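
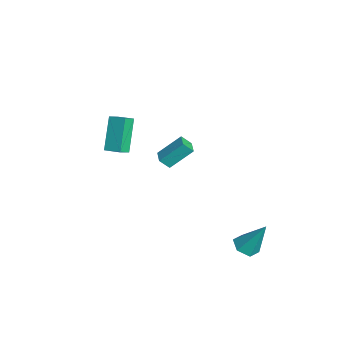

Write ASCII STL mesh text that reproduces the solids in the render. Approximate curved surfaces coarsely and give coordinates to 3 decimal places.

solid 
facet normal -0.215 -0.433 -0.876
outer loop
vertex 4.323 2.511 -3.308
vertex 3.578 2.485 -3.112
vertex 3.857 3.099 -3.484
endloop
endfacet
facet normal 0.796 0.590 -0.135
outer loop
vertex 4.323 2.511 -3.308
vertex 3.857 3.099 -3.484
vertex 4.022 3.375 -1.308
endloop
endfacet
facet normal -0.216 -0.432 -0.875
outer loop
vertex 3.857 3.099 -3.484
vertex 3.578 2.485 -3.112
vertex 3.113 3.073 -3.288
endloop
endfacet
facet normal -0.066 0.990 -0.121
outer loop
vertex 3.857 3.099 -3.484
vertex 3.113 3.073 -3.288
vertex 4.022 3.375 -1.308
endloop
endfacet
facet normal -0.216 -0.432 -0.875
outer loop
vertex 3.113 3.073 -3.288
vertex 3.578 2.485 -3.112
vertex 2.834 2.459 -2.916
endloop
endfacet
facet normal -0.796 0.534 0.284
outer loop
vertex 3.113 3.073 -3.288
vertex 2.834 2.459 -2.916
vertex 4.022 3.375 -1.308
endloop
endfacet
facet normal -0.216 -0.431 -0.876
outer loop
vertex 2.834 2.459 -2.916
vertex 3.578 2.485 -3.112
vertex 3.299 1.871 -2.741
endloop
endfacet
facet normal -0.663 -0.324 0.675
outer loop
vertex 2.834 2.459 -2.916
vertex 3.299 1.871 -2.741
vertex 4.022 3.375 -1.308
endloop
endfacet
facet normal -0.215 -0.432 -0.876
outer loop
vertex 3.299 1.871 -2.741
vertex 3.578 2.485 -3.112
vertex 4.043 1.897 -2.936
endloop
endfacet
facet normal 0.198 -0.724 0.660
outer loop
vertex 3.299 1.871 -2.741
vertex 4.043 1.897 -2.936
vertex 4.022 3.375 -1.308
endloop
endfacet
facet normal -0.215 -0.432 -0.876
outer loop
vertex 4.043 1.897 -2.936
vertex 3.578 2.485 -3.112
vertex 4.323 2.511 -3.308
endloop
endfacet
facet normal 0.929 -0.269 0.256
outer loop
vertex 4.043 1.897 -2.936
vertex 4.323 2.511 -3.308
vertex 4.022 3.375 -1.308
endloop
endfacet
facet normal -0.993 0.092 -0.075
outer loop
vertex -4.2 -0.48 -1.673
vertex -4.17 0.809 -0.49
vertex -4.104 0.07 -2.274
endloop
endfacet
facet normal -0.017 -0.736 -0.677
outer loop
vertex -3.25 -0.009 -2.21
vertex -4.2 -0.48 -1.673
vertex -4.104 0.07 -2.274
endloop
endfacet
facet normal -0.993 0.092 -0.075
outer loop
vertex -4.104 0.07 -2.274
vertex -4.17 0.809 -0.49
vertex -4.074 1.359 -1.091
endloop
endfacet
facet normal 0.117 0.670 -0.733
outer loop
vertex -4.074 1.359 -1.091
vertex -3.25 -0.009 -2.21
vertex -4.104 0.07 -2.274
endloop
endfacet
facet normal -0.117 -0.670 0.733
outer loop
vertex -4.2 -0.48 -1.673
vertex -3.316 0.73 -0.426
vertex -4.17 0.809 -0.49
endloop
endfacet
facet normal -0.017 -0.736 -0.677
outer loop
vertex -3.346 -0.559 -1.609
vertex -4.2 -0.48 -1.673
vertex -3.25 -0.009 -2.21
endloop
endfacet
facet normal -0.117 -0.670 0.733
outer loop
vertex -3.346 -0.559 -1.609
vertex -3.316 0.73 -0.426
vertex -4.2 -0.48 -1.673
endloop
endfacet
facet normal 0.017 0.736 0.677
outer loop
vertex -4.17 0.809 -0.49
vertex -3.316 0.73 -0.426
vertex -4.074 1.359 -1.091
endloop
endfacet
facet normal 0.117 0.670 -0.733
outer loop
vertex -3.22 1.28 -1.027
vertex -3.25 -0.009 -2.21
vertex -4.074 1.359 -1.091
endloop
endfacet
facet normal 0.017 0.736 0.677
outer loop
vertex -4.074 1.359 -1.091
vertex -3.316 0.73 -0.426
vertex -3.22 1.28 -1.027
endloop
endfacet
facet normal 0.993 -0.092 0.075
outer loop
vertex -3.22 1.28 -1.027
vertex -3.346 -0.559 -1.609
vertex -3.25 -0.009 -2.21
endloop
endfacet
facet normal 0.993 -0.092 0.075
outer loop
vertex -3.316 0.73 -0.426
vertex -3.346 -0.559 -1.609
vertex -3.22 1.28 -1.027
endloop
endfacet
facet normal -0.552 0.235 0.800
outer loop
vertex -0.644 -3.631 4.716
vertex -0.02 -2.937 4.943
vertex -1.067 -3.104 4.269
endloop
endfacet
facet normal -0.650 -0.722 -0.237
outer loop
vertex 0.06 -3.583 2.637
vertex -0.644 -3.631 4.716
vertex -1.067 -3.104 4.269
endloop
endfacet
facet normal -0.552 0.235 0.800
outer loop
vertex -1.067 -3.104 4.269
vertex -0.02 -2.937 4.943
vertex -0.443 -2.41 4.496
endloop
endfacet
facet normal -0.522 0.650 -0.552
outer loop
vertex -0.443 -2.41 4.496
vertex 0.06 -3.583 2.637
vertex -1.067 -3.104 4.269
endloop
endfacet
facet normal 0.522 -0.650 0.552
outer loop
vertex -0.644 -3.631 4.716
vertex 1.107 -3.416 3.311
vertex -0.02 -2.937 4.943
endloop
endfacet
facet normal -0.650 -0.722 -0.237
outer loop
vertex 0.483 -4.11 3.084
vertex -0.644 -3.631 4.716
vertex 0.06 -3.583 2.637
endloop
endfacet
facet normal 0.522 -0.650 0.552
outer loop
vertex 0.483 -4.11 3.084
vertex 1.107 -3.416 3.311
vertex -0.644 -3.631 4.716
endloop
endfacet
facet normal 0.650 0.722 0.237
outer loop
vertex -0.02 -2.937 4.943
vertex 1.107 -3.416 3.311
vertex -0.443 -2.41 4.496
endloop
endfacet
facet normal -0.522 0.650 -0.552
outer loop
vertex 0.684 -2.889 2.864
vertex 0.06 -3.583 2.637
vertex -0.443 -2.41 4.496
endloop
endfacet
facet normal 0.650 0.722 0.237
outer loop
vertex -0.443 -2.41 4.496
vertex 1.107 -3.416 3.311
vertex 0.684 -2.889 2.864
endloop
endfacet
facet normal 0.552 -0.235 -0.800
outer loop
vertex 0.684 -2.889 2.864
vertex 0.483 -4.11 3.084
vertex 0.06 -3.583 2.637
endloop
endfacet
facet normal 0.552 -0.235 -0.800
outer loop
vertex 1.107 -3.416 3.311
vertex 0.483 -4.11 3.084
vertex 0.684 -2.889 2.864
endloop
endfacet

endsolid


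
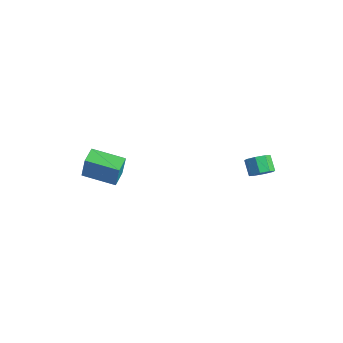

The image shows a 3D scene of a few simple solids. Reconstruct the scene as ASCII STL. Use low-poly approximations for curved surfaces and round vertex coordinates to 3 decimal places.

solid 
facet normal 0.677 -0.200 -0.708
outer loop
vertex 4.528 2.458 -0.331
vertex 4.119 1.871 -0.556
vertex 4.146 2.599 -0.736
endloop
endfacet
facet normal 0.315 0.949 0.033
outer loop
vertex 4.528 2.458 -0.331
vertex 4.146 2.599 -0.736
vertex 3.79 2.676 0.441
endloop
endfacet
facet normal 0.315 0.949 0.033
outer loop
vertex 3.79 2.676 0.441
vertex 4.146 2.599 -0.736
vertex 3.408 2.817 0.036
endloop
endfacet
facet normal -0.677 0.200 0.708
outer loop
vertex 3.79 2.676 0.441
vertex 3.408 2.817 0.036
vertex 3.381 2.089 0.216
endloop
endfacet
facet normal 0.676 -0.200 -0.709
outer loop
vertex 4.146 2.599 -0.736
vertex 4.119 1.871 -0.556
vertex 3.748 2.313 -1.035
endloop
endfacet
facet normal -0.249 0.844 -0.476
outer loop
vertex 4.146 2.599 -0.736
vertex 3.748 2.313 -1.035
vertex 3.408 2.817 0.036
endloop
endfacet
facet normal -0.249 0.844 -0.476
outer loop
vertex 3.408 2.817 0.036
vertex 3.748 2.313 -1.035
vertex 3.01 2.531 -0.263
endloop
endfacet
facet normal -0.676 0.200 0.709
outer loop
vertex 3.408 2.817 0.036
vertex 3.01 2.531 -0.263
vertex 3.381 2.089 0.216
endloop
endfacet
facet normal 0.677 -0.199 -0.708
outer loop
vertex 3.748 2.313 -1.035
vertex 4.119 1.871 -0.556
vertex 3.568 1.769 -1.054
endloop
endfacet
facet normal -0.665 0.245 -0.705
outer loop
vertex 3.748 2.313 -1.035
vertex 3.568 1.769 -1.054
vertex 3.01 2.531 -0.263
endloop
endfacet
facet normal -0.665 0.245 -0.705
outer loop
vertex 3.01 2.531 -0.263
vertex 3.568 1.769 -1.054
vertex 2.83 1.987 -0.282
endloop
endfacet
facet normal -0.677 0.199 0.708
outer loop
vertex 3.01 2.531 -0.263
vertex 2.83 1.987 -0.282
vertex 3.381 2.089 0.216
endloop
endfacet
facet normal 0.677 -0.200 -0.708
outer loop
vertex 3.568 1.769 -1.054
vertex 4.119 1.871 -0.556
vertex 3.71 1.284 -0.781
endloop
endfacet
facet normal -0.693 -0.497 -0.522
outer loop
vertex 3.568 1.769 -1.054
vertex 3.71 1.284 -0.781
vertex 2.83 1.987 -0.282
endloop
endfacet
facet normal -0.693 -0.497 -0.522
outer loop
vertex 2.83 1.987 -0.282
vertex 3.71 1.284 -0.781
vertex 2.972 1.502 -0.009
endloop
endfacet
facet normal -0.677 0.200 0.708
outer loop
vertex 2.83 1.987 -0.282
vertex 2.972 1.502 -0.009
vertex 3.381 2.089 0.216
endloop
endfacet
facet normal 0.677 -0.200 -0.708
outer loop
vertex 3.71 1.284 -0.781
vertex 4.119 1.871 -0.556
vertex 4.092 1.143 -0.376
endloop
endfacet
facet normal -0.315 -0.949 -0.033
outer loop
vertex 3.71 1.284 -0.781
vertex 4.092 1.143 -0.376
vertex 2.972 1.502 -0.009
endloop
endfacet
facet normal -0.315 -0.949 -0.033
outer loop
vertex 2.972 1.502 -0.009
vertex 4.092 1.143 -0.376
vertex 3.354 1.361 0.396
endloop
endfacet
facet normal -0.677 0.200 0.708
outer loop
vertex 2.972 1.502 -0.009
vertex 3.354 1.361 0.396
vertex 3.381 2.089 0.216
endloop
endfacet
facet normal 0.676 -0.200 -0.709
outer loop
vertex 4.092 1.143 -0.376
vertex 4.119 1.871 -0.556
vertex 4.49 1.429 -0.077
endloop
endfacet
facet normal 0.249 -0.844 0.476
outer loop
vertex 4.092 1.143 -0.376
vertex 4.49 1.429 -0.077
vertex 3.354 1.361 0.396
endloop
endfacet
facet normal 0.249 -0.844 0.476
outer loop
vertex 3.354 1.361 0.396
vertex 4.49 1.429 -0.077
vertex 3.752 1.647 0.695
endloop
endfacet
facet normal -0.676 0.200 0.709
outer loop
vertex 3.354 1.361 0.396
vertex 3.752 1.647 0.695
vertex 3.381 2.089 0.216
endloop
endfacet
facet normal 0.677 -0.199 -0.708
outer loop
vertex 4.49 1.429 -0.077
vertex 4.119 1.871 -0.556
vertex 4.67 1.973 -0.058
endloop
endfacet
facet normal 0.665 -0.245 0.705
outer loop
vertex 4.49 1.429 -0.077
vertex 4.67 1.973 -0.058
vertex 3.752 1.647 0.695
endloop
endfacet
facet normal 0.665 -0.245 0.705
outer loop
vertex 3.752 1.647 0.695
vertex 4.67 1.973 -0.058
vertex 3.932 2.191 0.714
endloop
endfacet
facet normal -0.677 0.199 0.708
outer loop
vertex 3.752 1.647 0.695
vertex 3.932 2.191 0.714
vertex 3.381 2.089 0.216
endloop
endfacet
facet normal 0.677 -0.200 -0.708
outer loop
vertex 4.67 1.973 -0.058
vertex 4.119 1.871 -0.556
vertex 4.528 2.458 -0.331
endloop
endfacet
facet normal 0.693 0.497 0.522
outer loop
vertex 4.67 1.973 -0.058
vertex 4.528 2.458 -0.331
vertex 3.932 2.191 0.714
endloop
endfacet
facet normal 0.693 0.497 0.522
outer loop
vertex 3.932 2.191 0.714
vertex 4.528 2.458 -0.331
vertex 3.79 2.676 0.441
endloop
endfacet
facet normal -0.677 0.200 0.708
outer loop
vertex 3.932 2.191 0.714
vertex 3.79 2.676 0.441
vertex 3.381 2.089 0.216
endloop
endfacet
facet normal -0.583 0.783 0.216
outer loop
vertex -4.249 -3.938 -1.12
vertex -2.677 -2.648 -1.555
vertex -4.762 -3.867 -2.76
endloop
endfacet
facet normal -0.756 -0.621 0.209
outer loop
vertex -4.103 -4.752 -3.005
vertex -4.249 -3.938 -1.12
vertex -4.762 -3.867 -2.76
endloop
endfacet
facet normal -0.583 0.783 0.216
outer loop
vertex -4.762 -3.867 -2.76
vertex -2.677 -2.648 -1.555
vertex -3.19 -2.577 -3.196
endloop
endfacet
facet normal -0.299 0.042 -0.953
outer loop
vertex -3.19 -2.577 -3.196
vertex -4.103 -4.752 -3.005
vertex -4.762 -3.867 -2.76
endloop
endfacet
facet normal 0.298 -0.042 0.954
outer loop
vertex -4.249 -3.938 -1.12
vertex -2.018 -3.533 -1.8
vertex -2.677 -2.648 -1.555
endloop
endfacet
facet normal -0.756 -0.620 0.209
outer loop
vertex -3.59 -4.823 -1.364
vertex -4.249 -3.938 -1.12
vertex -4.103 -4.752 -3.005
endloop
endfacet
facet normal 0.298 -0.041 0.954
outer loop
vertex -3.59 -4.823 -1.364
vertex -2.018 -3.533 -1.8
vertex -4.249 -3.938 -1.12
endloop
endfacet
facet normal 0.756 0.621 -0.209
outer loop
vertex -2.677 -2.648 -1.555
vertex -2.018 -3.533 -1.8
vertex -3.19 -2.577 -3.196
endloop
endfacet
facet normal -0.298 0.041 -0.954
outer loop
vertex -2.531 -3.462 -3.44
vertex -4.103 -4.752 -3.005
vertex -3.19 -2.577 -3.196
endloop
endfacet
facet normal 0.756 0.620 -0.210
outer loop
vertex -3.19 -2.577 -3.196
vertex -2.018 -3.533 -1.8
vertex -2.531 -3.462 -3.44
endloop
endfacet
facet normal 0.583 -0.783 -0.216
outer loop
vertex -2.531 -3.462 -3.44
vertex -3.59 -4.823 -1.364
vertex -4.103 -4.752 -3.005
endloop
endfacet
facet normal 0.583 -0.783 -0.216
outer loop
vertex -2.018 -3.533 -1.8
vertex -3.59 -4.823 -1.364
vertex -2.531 -3.462 -3.44
endloop
endfacet

endsolid


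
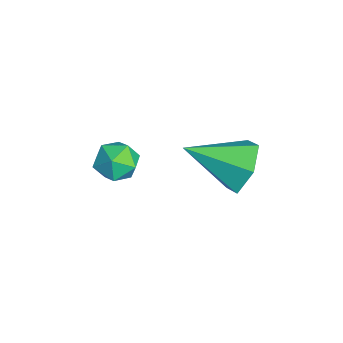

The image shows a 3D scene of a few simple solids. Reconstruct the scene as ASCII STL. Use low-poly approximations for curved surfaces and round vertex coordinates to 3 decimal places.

solid 
facet normal 0.118 0.892 0.437
outer loop
vertex 1.146 -2.736 3.239
vertex 1.289 -3.116 3.976
vertex 1.93 -2.947 3.458
endloop
endfacet
facet normal 0.316 0.916 -0.248
outer loop
vertex 1.146 -2.736 3.239
vertex 1.93 -2.947 3.458
vertex 1.666 -3.07 2.669
endloop
endfacet
facet normal -0.244 0.723 -0.646
outer loop
vertex 1.146 -2.736 3.239
vertex 1.666 -3.07 2.669
vertex 0.862 -3.315 2.699
endloop
endfacet
facet normal -0.788 0.580 -0.207
outer loop
vertex 1.146 -2.736 3.239
vertex 0.862 -3.315 2.699
vertex 0.629 -3.343 3.507
endloop
endfacet
facet normal -0.564 0.684 0.462
outer loop
vertex 1.146 -2.736 3.239
vertex 0.629 -3.343 3.507
vertex 1.289 -3.116 3.976
endloop
endfacet
facet normal 0.832 0.433 -0.346
outer loop
vertex 1.666 -3.07 2.669
vertex 1.93 -2.947 3.458
vertex 2.131 -3.657 3.053
endloop
endfacet
facet normal 0.512 0.394 0.763
outer loop
vertex 1.93 -2.947 3.458
vertex 1.289 -3.116 3.976
vertex 1.898 -3.685 3.861
endloop
endfacet
facet normal -0.591 0.058 0.804
outer loop
vertex 1.289 -3.116 3.976
vertex 0.629 -3.343 3.507
vertex 1.094 -3.93 3.891
endloop
endfacet
facet normal -0.954 -0.111 -0.279
outer loop
vertex 0.629 -3.343 3.507
vertex 0.862 -3.315 2.699
vertex 0.83 -4.053 3.102
endloop
endfacet
facet normal -0.074 0.121 -0.990
outer loop
vertex 0.862 -3.315 2.699
vertex 1.666 -3.07 2.669
vertex 1.471 -3.884 2.584
endloop
endfacet
facet normal 0.788 -0.580 0.207
outer loop
vertex 1.614 -4.264 3.321
vertex 2.131 -3.657 3.053
vertex 1.898 -3.685 3.861
endloop
endfacet
facet normal 0.244 -0.723 0.646
outer loop
vertex 1.614 -4.264 3.321
vertex 1.898 -3.685 3.861
vertex 1.094 -3.93 3.891
endloop
endfacet
facet normal -0.316 -0.916 0.248
outer loop
vertex 1.614 -4.264 3.321
vertex 1.094 -3.93 3.891
vertex 0.83 -4.053 3.102
endloop
endfacet
facet normal -0.118 -0.892 -0.437
outer loop
vertex 1.614 -4.264 3.321
vertex 0.83 -4.053 3.102
vertex 1.471 -3.884 2.584
endloop
endfacet
facet normal 0.564 -0.684 -0.462
outer loop
vertex 1.614 -4.264 3.321
vertex 1.471 -3.884 2.584
vertex 2.131 -3.657 3.053
endloop
endfacet
facet normal 0.954 0.111 0.279
outer loop
vertex 1.898 -3.685 3.861
vertex 2.131 -3.657 3.053
vertex 1.93 -2.947 3.458
endloop
endfacet
facet normal 0.074 -0.121 0.990
outer loop
vertex 1.094 -3.93 3.891
vertex 1.898 -3.685 3.861
vertex 1.289 -3.116 3.976
endloop
endfacet
facet normal -0.832 -0.433 0.346
outer loop
vertex 0.83 -4.053 3.102
vertex 1.094 -3.93 3.891
vertex 0.629 -3.343 3.507
endloop
endfacet
facet normal -0.512 -0.394 -0.763
outer loop
vertex 1.471 -3.884 2.584
vertex 0.83 -4.053 3.102
vertex 0.862 -3.315 2.699
endloop
endfacet
facet normal 0.591 -0.058 -0.804
outer loop
vertex 2.131 -3.657 3.053
vertex 1.471 -3.884 2.584
vertex 1.666 -3.07 2.669
endloop
endfacet
facet normal 0.119 0.879 -0.461
outer loop
vertex 2.283 0.716 3.105
vertex 1.397 0.511 2.486
vertex 1.288 1.031 3.449
endloop
endfacet
facet normal 0.324 -0.010 0.946
outer loop
vertex 2.283 0.716 3.105
vertex 1.288 1.031 3.449
vertex 1.143 -1.371 3.474
endloop
endfacet
facet normal 0.118 0.879 -0.461
outer loop
vertex 1.288 1.031 3.449
vertex 1.397 0.511 2.486
vertex 0.401 0.826 2.831
endloop
endfacet
facet normal -0.578 0.043 0.815
outer loop
vertex 1.288 1.031 3.449
vertex 0.401 0.826 2.831
vertex 1.143 -1.371 3.474
endloop
endfacet
facet normal 0.118 0.879 -0.461
outer loop
vertex 0.401 0.826 2.831
vertex 1.397 0.511 2.486
vertex 0.511 0.306 1.868
endloop
endfacet
facet normal -0.951 -0.305 0.056
outer loop
vertex 0.401 0.826 2.831
vertex 0.511 0.306 1.868
vertex 1.143 -1.371 3.474
endloop
endfacet
facet normal 0.118 0.879 -0.461
outer loop
vertex 0.511 0.306 1.868
vertex 1.397 0.511 2.486
vertex 1.507 -0.009 1.523
endloop
endfacet
facet normal -0.421 -0.705 -0.571
outer loop
vertex 0.511 0.306 1.868
vertex 1.507 -0.009 1.523
vertex 1.143 -1.371 3.474
endloop
endfacet
facet normal 0.120 0.879 -0.461
outer loop
vertex 1.507 -0.009 1.523
vertex 1.397 0.511 2.486
vertex 2.393 0.195 2.142
endloop
endfacet
facet normal 0.482 -0.758 -0.439
outer loop
vertex 1.507 -0.009 1.523
vertex 2.393 0.195 2.142
vertex 1.143 -1.371 3.474
endloop
endfacet
facet normal 0.119 0.879 -0.462
outer loop
vertex 2.393 0.195 2.142
vertex 1.397 0.511 2.486
vertex 2.283 0.716 3.105
endloop
endfacet
facet normal 0.854 -0.410 0.319
outer loop
vertex 2.393 0.195 2.142
vertex 2.283 0.716 3.105
vertex 1.143 -1.371 3.474
endloop
endfacet

endsolid


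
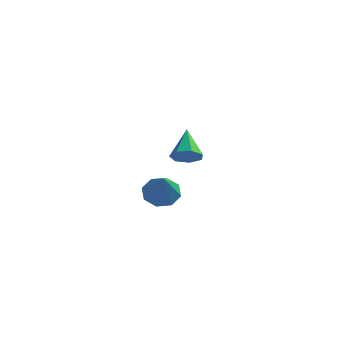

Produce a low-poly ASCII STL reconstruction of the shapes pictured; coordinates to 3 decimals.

solid 
facet normal -0.322 0.588 -0.742
outer loop
vertex 0.348 -2.588 -1.26
vertex -0.092 -3.091 -1.468
vertex -0.132 -2.552 -1.023
endloop
endfacet
facet normal 0.409 0.519 0.750
outer loop
vertex 0.348 -2.588 -1.26
vertex -0.132 -2.552 -1.023
vertex 0.412 -4.009 -0.312
endloop
endfacet
facet normal -0.322 0.588 -0.742
outer loop
vertex -0.132 -2.552 -1.023
vertex -0.092 -3.091 -1.468
vertex -0.588 -2.832 -1.047
endloop
endfacet
facet normal -0.259 0.344 0.903
outer loop
vertex -0.132 -2.552 -1.023
vertex -0.588 -2.832 -1.047
vertex 0.412 -4.009 -0.312
endloop
endfacet
facet normal -0.323 0.587 -0.742
outer loop
vertex -0.588 -2.832 -1.047
vertex -0.092 -3.091 -1.468
vertex -0.753 -3.264 -1.317
endloop
endfacet
facet normal -0.702 -0.164 0.692
outer loop
vertex -0.588 -2.832 -1.047
vertex -0.753 -3.264 -1.317
vertex 0.412 -4.009 -0.312
endloop
endfacet
facet normal -0.323 0.589 -0.741
outer loop
vertex -0.753 -3.264 -1.317
vertex -0.092 -3.091 -1.468
vertex -0.531 -3.594 -1.676
endloop
endfacet
facet normal -0.662 -0.709 0.242
outer loop
vertex -0.753 -3.264 -1.317
vertex -0.531 -3.594 -1.676
vertex 0.412 -4.009 -0.312
endloop
endfacet
facet normal -0.323 0.588 -0.742
outer loop
vertex -0.531 -3.594 -1.676
vertex -0.092 -3.091 -1.468
vertex -0.052 -3.63 -1.913
endloop
endfacet
facet normal -0.163 -0.970 -0.182
outer loop
vertex -0.531 -3.594 -1.676
vertex -0.052 -3.63 -1.913
vertex 0.412 -4.009 -0.312
endloop
endfacet
facet normal -0.322 0.588 -0.742
outer loop
vertex -0.052 -3.63 -1.913
vertex -0.092 -3.091 -1.468
vertex 0.404 -3.35 -1.889
endloop
endfacet
facet normal 0.506 -0.795 -0.335
outer loop
vertex -0.052 -3.63 -1.913
vertex 0.404 -3.35 -1.889
vertex 0.412 -4.009 -0.312
endloop
endfacet
facet normal -0.323 0.587 -0.742
outer loop
vertex 0.404 -3.35 -1.889
vertex -0.092 -3.091 -1.468
vertex 0.569 -2.918 -1.619
endloop
endfacet
facet normal 0.950 -0.285 -0.124
outer loop
vertex 0.404 -3.35 -1.889
vertex 0.569 -2.918 -1.619
vertex 0.412 -4.009 -0.312
endloop
endfacet
facet normal -0.323 0.589 -0.741
outer loop
vertex 0.569 -2.918 -1.619
vertex -0.092 -3.091 -1.468
vertex 0.348 -2.588 -1.26
endloop
endfacet
facet normal 0.910 0.257 0.324
outer loop
vertex 0.569 -2.918 -1.619
vertex 0.348 -2.588 -1.26
vertex 0.412 -4.009 -0.312
endloop
endfacet
facet normal 0.295 -0.722 -0.626
outer loop
vertex -0.519 0.64 -1.16
vertex -0.827 0.93 -1.64
vertex -0.222 1.011 -1.448
endloop
endfacet
facet normal 0.625 0.101 0.774
outer loop
vertex -0.519 0.64 -1.16
vertex -0.222 1.011 -1.448
vertex -1.253 1.97 -0.74
endloop
endfacet
facet normal 0.295 -0.722 -0.625
outer loop
vertex -0.222 1.011 -1.448
vertex -0.827 0.93 -1.64
vertex -0.381 1.321 -1.881
endloop
endfacet
facet normal 0.736 0.648 0.194
outer loop
vertex -0.222 1.011 -1.448
vertex -0.381 1.321 -1.881
vertex -1.253 1.97 -0.74
endloop
endfacet
facet normal 0.295 -0.722 -0.625
outer loop
vertex -0.381 1.321 -1.881
vertex -0.827 0.93 -1.64
vertex -0.876 1.336 -2.132
endloop
endfacet
facet normal 0.209 0.910 -0.358
outer loop
vertex -0.381 1.321 -1.881
vertex -0.876 1.336 -2.132
vertex -1.253 1.97 -0.74
endloop
endfacet
facet normal 0.296 -0.722 -0.625
outer loop
vertex -0.876 1.336 -2.132
vertex -0.827 0.93 -1.64
vertex -1.334 1.045 -2.013
endloop
endfacet
facet normal -0.558 0.688 -0.464
outer loop
vertex -0.876 1.336 -2.132
vertex -1.334 1.045 -2.013
vertex -1.253 1.97 -0.74
endloop
endfacet
facet normal 0.296 -0.723 -0.625
outer loop
vertex -1.334 1.045 -2.013
vertex -0.827 0.93 -1.64
vertex -1.41 0.668 -1.613
endloop
endfacet
facet normal -0.988 0.150 -0.046
outer loop
vertex -1.334 1.045 -2.013
vertex -1.41 0.668 -1.613
vertex -1.253 1.97 -0.74
endloop
endfacet
facet normal 0.296 -0.723 -0.624
outer loop
vertex -1.41 0.668 -1.613
vertex -0.827 0.93 -1.64
vertex -1.048 0.488 -1.233
endloop
endfacet
facet normal -0.758 -0.298 0.581
outer loop
vertex -1.41 0.668 -1.613
vertex -1.048 0.488 -1.233
vertex -1.253 1.97 -0.74
endloop
endfacet
facet normal 0.294 -0.723 -0.625
outer loop
vertex -1.048 0.488 -1.233
vertex -0.827 0.93 -1.64
vertex -0.519 0.64 -1.16
endloop
endfacet
facet normal -0.039 -0.320 0.947
outer loop
vertex -1.048 0.488 -1.233
vertex -0.519 0.64 -1.16
vertex -1.253 1.97 -0.74
endloop
endfacet

endsolid


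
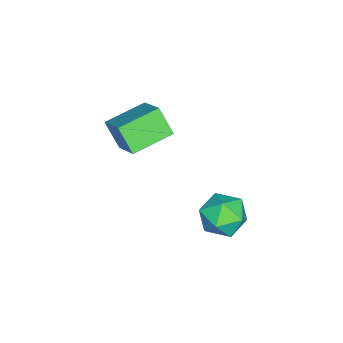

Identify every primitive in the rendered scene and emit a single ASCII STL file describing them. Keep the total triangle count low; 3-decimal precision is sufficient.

solid 
facet normal -0.926 0.011 0.378
outer loop
vertex -1.589 3.584 -1.279
vertex -1.184 2.989 -0.269
vertex -1.182 4.229 -0.3
endloop
endfacet
facet normal -0.815 0.578 -0.042
outer loop
vertex -1.589 3.584 -1.279
vertex -1.182 4.229 -0.3
vertex -0.872 4.583 -1.448
endloop
endfacet
facet normal -0.637 0.341 -0.691
outer loop
vertex -1.589 3.584 -1.279
vertex -0.872 4.583 -1.448
vertex -0.683 3.561 -2.126
endloop
endfacet
facet normal -0.639 -0.373 -0.673
outer loop
vertex -1.589 3.584 -1.279
vertex -0.683 3.561 -2.126
vertex -0.876 2.576 -1.397
endloop
endfacet
facet normal -0.817 -0.576 -0.012
outer loop
vertex -1.589 3.584 -1.279
vertex -0.876 2.576 -1.397
vertex -1.184 2.989 -0.269
endloop
endfacet
facet normal -0.258 0.941 0.220
outer loop
vertex -0.872 4.583 -1.448
vertex -1.182 4.229 -0.3
vertex -0.024 4.604 -0.543
endloop
endfacet
facet normal -0.438 0.023 0.899
outer loop
vertex -1.182 4.229 -0.3
vertex -1.184 2.989 -0.269
vertex -0.217 3.619 0.186
endloop
endfacet
facet normal -0.263 -0.927 0.268
outer loop
vertex -1.184 2.989 -0.269
vertex -0.876 2.576 -1.397
vertex -0.028 2.597 -0.492
endloop
endfacet
facet normal 0.026 -0.598 -0.801
outer loop
vertex -0.876 2.576 -1.397
vertex -0.683 3.561 -2.126
vertex 0.282 2.951 -1.64
endloop
endfacet
facet normal 0.028 0.556 -0.831
outer loop
vertex -0.683 3.561 -2.126
vertex -0.872 4.583 -1.448
vertex 0.284 4.191 -1.671
endloop
endfacet
facet normal 0.639 0.373 0.673
outer loop
vertex 0.689 3.596 -0.661
vertex -0.024 4.604 -0.543
vertex -0.217 3.619 0.186
endloop
endfacet
facet normal 0.637 -0.341 0.691
outer loop
vertex 0.689 3.596 -0.661
vertex -0.217 3.619 0.186
vertex -0.028 2.597 -0.492
endloop
endfacet
facet normal 0.815 -0.578 0.042
outer loop
vertex 0.689 3.596 -0.661
vertex -0.028 2.597 -0.492
vertex 0.282 2.951 -1.64
endloop
endfacet
facet normal 0.926 -0.011 -0.378
outer loop
vertex 0.689 3.596 -0.661
vertex 0.282 2.951 -1.64
vertex 0.284 4.191 -1.671
endloop
endfacet
facet normal 0.817 0.576 0.012
outer loop
vertex 0.689 3.596 -0.661
vertex 0.284 4.191 -1.671
vertex -0.024 4.604 -0.543
endloop
endfacet
facet normal -0.026 0.598 0.801
outer loop
vertex -0.217 3.619 0.186
vertex -0.024 4.604 -0.543
vertex -1.182 4.229 -0.3
endloop
endfacet
facet normal -0.028 -0.556 0.831
outer loop
vertex -0.028 2.597 -0.492
vertex -0.217 3.619 0.186
vertex -1.184 2.989 -0.269
endloop
endfacet
facet normal 0.258 -0.941 -0.220
outer loop
vertex 0.282 2.951 -1.64
vertex -0.028 2.597 -0.492
vertex -0.876 2.576 -1.397
endloop
endfacet
facet normal 0.438 -0.023 -0.899
outer loop
vertex 0.284 4.191 -1.671
vertex 0.282 2.951 -1.64
vertex -0.683 3.561 -2.126
endloop
endfacet
facet normal 0.263 0.927 -0.268
outer loop
vertex -0.024 4.604 -0.543
vertex 0.284 4.191 -1.671
vertex -0.872 4.583 -1.448
endloop
endfacet
facet normal -0.619 -0.553 -0.558
outer loop
vertex -0.803 -2.028 3.829
vertex -2.346 -0.687 4.212
vertex -0.408 -1.22 2.591
endloop
endfacet
facet normal 0.742 -0.645 -0.184
outer loop
vertex 0.786 -0.153 3.668
vertex -0.803 -2.028 3.829
vertex -0.408 -1.22 2.591
endloop
endfacet
facet normal -0.619 -0.553 -0.558
outer loop
vertex -0.408 -1.22 2.591
vertex -2.346 -0.687 4.212
vertex -1.952 0.121 2.974
endloop
endfacet
facet normal 0.258 0.528 -0.809
outer loop
vertex -1.952 0.121 2.974
vertex 0.786 -0.153 3.668
vertex -0.408 -1.22 2.591
endloop
endfacet
facet normal -0.258 -0.528 0.809
outer loop
vertex -0.803 -2.028 3.829
vertex -1.152 0.38 5.289
vertex -2.346 -0.687 4.212
endloop
endfacet
facet normal 0.742 -0.645 -0.185
outer loop
vertex 0.392 -0.961 4.906
vertex -0.803 -2.028 3.829
vertex 0.786 -0.153 3.668
endloop
endfacet
facet normal -0.258 -0.528 0.809
outer loop
vertex 0.392 -0.961 4.906
vertex -1.152 0.38 5.289
vertex -0.803 -2.028 3.829
endloop
endfacet
facet normal -0.742 0.644 0.184
outer loop
vertex -2.346 -0.687 4.212
vertex -1.152 0.38 5.289
vertex -1.952 0.121 2.974
endloop
endfacet
facet normal 0.258 0.528 -0.809
outer loop
vertex -0.757 1.188 4.051
vertex 0.786 -0.153 3.668
vertex -1.952 0.121 2.974
endloop
endfacet
facet normal -0.742 0.645 0.184
outer loop
vertex -1.952 0.121 2.974
vertex -1.152 0.38 5.289
vertex -0.757 1.188 4.051
endloop
endfacet
facet normal 0.619 0.553 0.558
outer loop
vertex -0.757 1.188 4.051
vertex 0.392 -0.961 4.906
vertex 0.786 -0.153 3.668
endloop
endfacet
facet normal 0.619 0.553 0.558
outer loop
vertex -1.152 0.38 5.289
vertex 0.392 -0.961 4.906
vertex -0.757 1.188 4.051
endloop
endfacet

endsolid


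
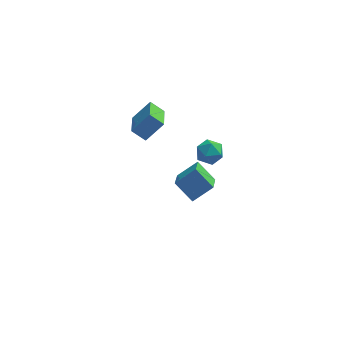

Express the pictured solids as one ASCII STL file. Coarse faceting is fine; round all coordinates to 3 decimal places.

solid 
facet normal -0.753 0.239 0.613
outer loop
vertex -1.318 2.418 3.364
vertex -1.28 4.091 2.758
vertex -2.278 2.063 2.323
endloop
endfacet
facet normal -0.021 -0.940 0.340
outer loop
vertex -1.54 1.829 1.722
vertex -1.318 2.418 3.364
vertex -2.278 2.063 2.323
endloop
endfacet
facet normal -0.753 0.239 0.613
outer loop
vertex -2.278 2.063 2.323
vertex -1.28 4.091 2.758
vertex -2.24 3.736 1.717
endloop
endfacet
facet normal -0.658 -0.243 -0.713
outer loop
vertex -2.24 3.736 1.717
vertex -1.54 1.829 1.722
vertex -2.278 2.063 2.323
endloop
endfacet
facet normal 0.658 0.243 0.713
outer loop
vertex -1.318 2.418 3.364
vertex -0.542 3.857 2.157
vertex -1.28 4.091 2.758
endloop
endfacet
facet normal -0.021 -0.940 0.340
outer loop
vertex -0.58 2.184 2.763
vertex -1.318 2.418 3.364
vertex -1.54 1.829 1.722
endloop
endfacet
facet normal 0.658 0.243 0.713
outer loop
vertex -0.58 2.184 2.763
vertex -0.542 3.857 2.157
vertex -1.318 2.418 3.364
endloop
endfacet
facet normal 0.021 0.940 -0.340
outer loop
vertex -1.28 4.091 2.758
vertex -0.542 3.857 2.157
vertex -2.24 3.736 1.717
endloop
endfacet
facet normal -0.658 -0.243 -0.713
outer loop
vertex -1.502 3.502 1.116
vertex -1.54 1.829 1.722
vertex -2.24 3.736 1.717
endloop
endfacet
facet normal 0.021 0.940 -0.340
outer loop
vertex -2.24 3.736 1.717
vertex -0.542 3.857 2.157
vertex -1.502 3.502 1.116
endloop
endfacet
facet normal 0.753 -0.239 -0.613
outer loop
vertex -1.502 3.502 1.116
vertex -0.58 2.184 2.763
vertex -1.54 1.829 1.722
endloop
endfacet
facet normal 0.753 -0.239 -0.613
outer loop
vertex -0.542 3.857 2.157
vertex -0.58 2.184 2.763
vertex -1.502 3.502 1.116
endloop
endfacet
facet normal -0.627 0.461 0.628
outer loop
vertex 1.107 2.699 -1.931
vertex 1.261 4.126 -2.825
vertex -0.015 2.301 -2.759
endloop
endfacet
facet normal -0.091 -0.844 0.529
outer loop
vertex 0.919 1.614 -3.695
vertex 1.107 2.699 -1.931
vertex -0.015 2.301 -2.759
endloop
endfacet
facet normal -0.627 0.461 0.628
outer loop
vertex -0.015 2.301 -2.759
vertex 1.261 4.126 -2.825
vertex 0.139 3.728 -3.653
endloop
endfacet
facet normal -0.774 -0.274 -0.571
outer loop
vertex 0.139 3.728 -3.653
vertex 0.919 1.614 -3.695
vertex -0.015 2.301 -2.759
endloop
endfacet
facet normal 0.774 0.274 0.571
outer loop
vertex 1.107 2.699 -1.931
vertex 2.195 3.439 -3.761
vertex 1.261 4.126 -2.825
endloop
endfacet
facet normal -0.091 -0.844 0.529
outer loop
vertex 2.041 2.012 -2.867
vertex 1.107 2.699 -1.931
vertex 0.919 1.614 -3.695
endloop
endfacet
facet normal 0.774 0.274 0.571
outer loop
vertex 2.041 2.012 -2.867
vertex 2.195 3.439 -3.761
vertex 1.107 2.699 -1.931
endloop
endfacet
facet normal 0.091 0.844 -0.529
outer loop
vertex 1.261 4.126 -2.825
vertex 2.195 3.439 -3.761
vertex 0.139 3.728 -3.653
endloop
endfacet
facet normal -0.774 -0.274 -0.571
outer loop
vertex 1.073 3.041 -4.589
vertex 0.919 1.614 -3.695
vertex 0.139 3.728 -3.653
endloop
endfacet
facet normal 0.091 0.844 -0.529
outer loop
vertex 0.139 3.728 -3.653
vertex 2.195 3.439 -3.761
vertex 1.073 3.041 -4.589
endloop
endfacet
facet normal 0.627 -0.461 -0.628
outer loop
vertex 1.073 3.041 -4.589
vertex 2.041 2.012 -2.867
vertex 0.919 1.614 -3.695
endloop
endfacet
facet normal 0.627 -0.461 -0.628
outer loop
vertex 2.195 3.439 -3.761
vertex 2.041 2.012 -2.867
vertex 1.073 3.041 -4.589
endloop
endfacet
facet normal 0.408 0.895 0.183
outer loop
vertex 1.938 -0.104 3.105
vertex 1.585 -0.092 3.834
vertex 2.324 -0.411 3.747
endloop
endfacet
facet normal 0.823 0.510 -0.251
outer loop
vertex 1.938 -0.104 3.105
vertex 2.324 -0.411 3.747
vertex 2.348 -0.799 3.036
endloop
endfacet
facet normal 0.440 0.342 -0.830
outer loop
vertex 1.938 -0.104 3.105
vertex 2.348 -0.799 3.036
vertex 1.623 -0.72 2.684
endloop
endfacet
facet normal -0.211 0.623 -0.753
outer loop
vertex 1.938 -0.104 3.105
vertex 1.623 -0.72 2.684
vertex 1.152 -0.283 3.177
endloop
endfacet
facet normal -0.231 0.964 -0.128
outer loop
vertex 1.938 -0.104 3.105
vertex 1.152 -0.283 3.177
vertex 1.585 -0.092 3.834
endloop
endfacet
facet normal 0.992 -0.096 0.086
outer loop
vertex 2.348 -0.799 3.036
vertex 2.324 -0.411 3.747
vertex 2.248 -1.217 3.723
endloop
endfacet
facet normal 0.320 0.527 0.788
outer loop
vertex 2.324 -0.411 3.747
vertex 1.585 -0.092 3.834
vertex 1.777 -0.78 4.216
endloop
endfacet
facet normal -0.714 0.639 0.285
outer loop
vertex 1.585 -0.092 3.834
vertex 1.152 -0.283 3.177
vertex 1.052 -0.701 3.864
endloop
endfacet
facet normal -0.681 0.086 -0.727
outer loop
vertex 1.152 -0.283 3.177
vertex 1.623 -0.72 2.684
vertex 1.076 -1.089 3.153
endloop
endfacet
facet normal 0.373 -0.369 -0.851
outer loop
vertex 1.623 -0.72 2.684
vertex 2.348 -0.799 3.036
vertex 1.815 -1.408 3.066
endloop
endfacet
facet normal 0.211 -0.623 0.753
outer loop
vertex 1.462 -1.396 3.795
vertex 2.248 -1.217 3.723
vertex 1.777 -0.78 4.216
endloop
endfacet
facet normal -0.440 -0.342 0.830
outer loop
vertex 1.462 -1.396 3.795
vertex 1.777 -0.78 4.216
vertex 1.052 -0.701 3.864
endloop
endfacet
facet normal -0.823 -0.510 0.251
outer loop
vertex 1.462 -1.396 3.795
vertex 1.052 -0.701 3.864
vertex 1.076 -1.089 3.153
endloop
endfacet
facet normal -0.408 -0.895 -0.183
outer loop
vertex 1.462 -1.396 3.795
vertex 1.076 -1.089 3.153
vertex 1.815 -1.408 3.066
endloop
endfacet
facet normal 0.231 -0.964 0.128
outer loop
vertex 1.462 -1.396 3.795
vertex 1.815 -1.408 3.066
vertex 2.248 -1.217 3.723
endloop
endfacet
facet normal 0.681 -0.086 0.727
outer loop
vertex 1.777 -0.78 4.216
vertex 2.248 -1.217 3.723
vertex 2.324 -0.411 3.747
endloop
endfacet
facet normal -0.373 0.369 0.851
outer loop
vertex 1.052 -0.701 3.864
vertex 1.777 -0.78 4.216
vertex 1.585 -0.092 3.834
endloop
endfacet
facet normal -0.992 0.096 -0.086
outer loop
vertex 1.076 -1.089 3.153
vertex 1.052 -0.701 3.864
vertex 1.152 -0.283 3.177
endloop
endfacet
facet normal -0.320 -0.527 -0.788
outer loop
vertex 1.815 -1.408 3.066
vertex 1.076 -1.089 3.153
vertex 1.623 -0.72 2.684
endloop
endfacet
facet normal 0.714 -0.639 -0.285
outer loop
vertex 2.248 -1.217 3.723
vertex 1.815 -1.408 3.066
vertex 2.348 -0.799 3.036
endloop
endfacet

endsolid


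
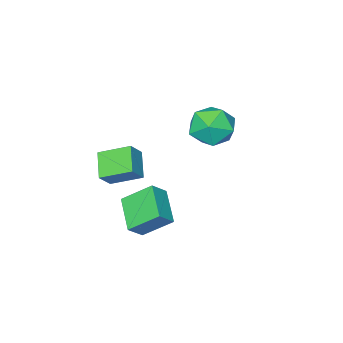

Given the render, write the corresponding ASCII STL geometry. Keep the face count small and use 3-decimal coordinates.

solid 
facet normal -0.523 0.594 0.611
outer loop
vertex 0.9 -1.709 2.317
vertex 1.721 -0.217 1.568
vertex 0.149 -1.648 1.614
endloop
endfacet
facet normal -0.442 -0.802 0.403
outer loop
vertex 1.059 -2.683 0.552
vertex 0.9 -1.709 2.317
vertex 0.149 -1.648 1.614
endloop
endfacet
facet normal -0.523 0.594 0.611
outer loop
vertex 0.149 -1.648 1.614
vertex 1.721 -0.217 1.568
vertex 0.97 -0.157 0.866
endloop
endfacet
facet normal -0.729 0.059 -0.682
outer loop
vertex 0.97 -0.157 0.866
vertex 1.059 -2.683 0.552
vertex 0.149 -1.648 1.614
endloop
endfacet
facet normal 0.729 -0.059 0.682
outer loop
vertex 0.9 -1.709 2.317
vertex 2.631 -1.252 0.506
vertex 1.721 -0.217 1.568
endloop
endfacet
facet normal -0.441 -0.802 0.403
outer loop
vertex 1.81 -2.743 1.254
vertex 0.9 -1.709 2.317
vertex 1.059 -2.683 0.552
endloop
endfacet
facet normal 0.729 -0.059 0.682
outer loop
vertex 1.81 -2.743 1.254
vertex 2.631 -1.252 0.506
vertex 0.9 -1.709 2.317
endloop
endfacet
facet normal 0.441 0.802 -0.403
outer loop
vertex 1.721 -0.217 1.568
vertex 2.631 -1.252 0.506
vertex 0.97 -0.157 0.866
endloop
endfacet
facet normal -0.729 0.059 -0.682
outer loop
vertex 1.88 -1.191 -0.197
vertex 1.059 -2.683 0.552
vertex 0.97 -0.157 0.866
endloop
endfacet
facet normal 0.442 0.802 -0.402
outer loop
vertex 0.97 -0.157 0.866
vertex 2.631 -1.252 0.506
vertex 1.88 -1.191 -0.197
endloop
endfacet
facet normal 0.523 -0.594 -0.611
outer loop
vertex 1.88 -1.191 -0.197
vertex 1.81 -2.743 1.254
vertex 1.059 -2.683 0.552
endloop
endfacet
facet normal 0.523 -0.594 -0.611
outer loop
vertex 2.631 -1.252 0.506
vertex 1.81 -2.743 1.254
vertex 1.88 -1.191 -0.197
endloop
endfacet
facet normal -0.624 0.597 0.504
outer loop
vertex -4.794 -2.733 3.615
vertex -3.977 -2.677 4.56
vertex -3.921 -1.837 3.635
endloop
endfacet
facet normal -0.700 0.686 -0.200
outer loop
vertex -4.794 -2.733 3.615
vertex -3.921 -1.837 3.635
vertex -4.19 -2.424 2.563
endloop
endfacet
facet normal -0.873 0.055 -0.485
outer loop
vertex -4.794 -2.733 3.615
vertex -4.19 -2.424 2.563
vertex -4.412 -3.627 2.827
endloop
endfacet
facet normal -0.904 -0.424 0.043
outer loop
vertex -4.794 -2.733 3.615
vertex -4.412 -3.627 2.827
vertex -4.28 -3.783 4.061
endloop
endfacet
facet normal -0.751 -0.090 0.654
outer loop
vertex -4.794 -2.733 3.615
vertex -4.28 -3.783 4.061
vertex -3.977 -2.677 4.56
endloop
endfacet
facet normal -0.067 0.882 -0.466
outer loop
vertex -4.19 -2.424 2.563
vertex -3.921 -1.837 3.635
vertex -3.0 -2.177 2.859
endloop
endfacet
facet normal 0.055 0.738 0.673
outer loop
vertex -3.921 -1.837 3.635
vertex -3.977 -2.677 4.56
vertex -2.868 -2.333 4.093
endloop
endfacet
facet normal -0.151 -0.372 0.916
outer loop
vertex -3.977 -2.677 4.56
vertex -4.28 -3.783 4.061
vertex -3.09 -3.536 4.357
endloop
endfacet
facet normal -0.399 -0.914 -0.073
outer loop
vertex -4.28 -3.783 4.061
vertex -4.412 -3.627 2.827
vertex -3.359 -4.123 3.285
endloop
endfacet
facet normal -0.347 -0.139 -0.927
outer loop
vertex -4.412 -3.627 2.827
vertex -4.19 -2.424 2.563
vertex -3.303 -3.283 2.36
endloop
endfacet
facet normal 0.904 0.424 -0.043
outer loop
vertex -2.486 -3.227 3.305
vertex -3.0 -2.177 2.859
vertex -2.868 -2.333 4.093
endloop
endfacet
facet normal 0.873 -0.055 0.485
outer loop
vertex -2.486 -3.227 3.305
vertex -2.868 -2.333 4.093
vertex -3.09 -3.536 4.357
endloop
endfacet
facet normal 0.700 -0.686 0.200
outer loop
vertex -2.486 -3.227 3.305
vertex -3.09 -3.536 4.357
vertex -3.359 -4.123 3.285
endloop
endfacet
facet normal 0.624 -0.597 -0.504
outer loop
vertex -2.486 -3.227 3.305
vertex -3.359 -4.123 3.285
vertex -3.303 -3.283 2.36
endloop
endfacet
facet normal 0.751 0.090 -0.654
outer loop
vertex -2.486 -3.227 3.305
vertex -3.303 -3.283 2.36
vertex -3.0 -2.177 2.859
endloop
endfacet
facet normal 0.399 0.914 0.073
outer loop
vertex -2.868 -2.333 4.093
vertex -3.0 -2.177 2.859
vertex -3.921 -1.837 3.635
endloop
endfacet
facet normal 0.347 0.139 0.927
outer loop
vertex -3.09 -3.536 4.357
vertex -2.868 -2.333 4.093
vertex -3.977 -2.677 4.56
endloop
endfacet
facet normal 0.067 -0.882 0.466
outer loop
vertex -3.359 -4.123 3.285
vertex -3.09 -3.536 4.357
vertex -4.28 -3.783 4.061
endloop
endfacet
facet normal -0.055 -0.738 -0.673
outer loop
vertex -3.303 -3.283 2.36
vertex -3.359 -4.123 3.285
vertex -4.412 -3.627 2.827
endloop
endfacet
facet normal 0.151 0.372 -0.916
outer loop
vertex -3.0 -2.177 2.859
vertex -3.303 -3.283 2.36
vertex -4.19 -2.424 2.563
endloop
endfacet
facet normal -0.574 0.717 0.395
outer loop
vertex -0.045 -3.578 3.034
vertex 0.662 -3.456 3.84
vertex 0.676 -2.568 2.247
endloop
endfacet
facet normal -0.655 -0.114 -0.747
outer loop
vertex 1.618 -3.744 1.6
vertex -0.045 -3.578 3.034
vertex 0.676 -2.568 2.247
endloop
endfacet
facet normal -0.574 0.717 0.395
outer loop
vertex 0.676 -2.568 2.247
vertex 0.662 -3.456 3.84
vertex 1.384 -2.445 3.054
endloop
endfacet
facet normal 0.491 0.688 -0.535
outer loop
vertex 1.384 -2.445 3.054
vertex 1.618 -3.744 1.6
vertex 0.676 -2.568 2.247
endloop
endfacet
facet normal -0.491 -0.688 0.535
outer loop
vertex -0.045 -3.578 3.034
vertex 1.604 -4.632 3.193
vertex 0.662 -3.456 3.84
endloop
endfacet
facet normal -0.655 -0.113 -0.747
outer loop
vertex 0.896 -4.755 2.386
vertex -0.045 -3.578 3.034
vertex 1.618 -3.744 1.6
endloop
endfacet
facet normal -0.491 -0.687 0.535
outer loop
vertex 0.896 -4.755 2.386
vertex 1.604 -4.632 3.193
vertex -0.045 -3.578 3.034
endloop
endfacet
facet normal 0.655 0.113 0.747
outer loop
vertex 0.662 -3.456 3.84
vertex 1.604 -4.632 3.193
vertex 1.384 -2.445 3.054
endloop
endfacet
facet normal 0.491 0.687 -0.535
outer loop
vertex 2.325 -3.622 2.406
vertex 1.618 -3.744 1.6
vertex 1.384 -2.445 3.054
endloop
endfacet
facet normal 0.656 0.113 0.746
outer loop
vertex 1.384 -2.445 3.054
vertex 1.604 -4.632 3.193
vertex 2.325 -3.622 2.406
endloop
endfacet
facet normal 0.574 -0.717 -0.395
outer loop
vertex 2.325 -3.622 2.406
vertex 0.896 -4.755 2.386
vertex 1.618 -3.744 1.6
endloop
endfacet
facet normal 0.574 -0.717 -0.394
outer loop
vertex 1.604 -4.632 3.193
vertex 0.896 -4.755 2.386
vertex 2.325 -3.622 2.406
endloop
endfacet

endsolid


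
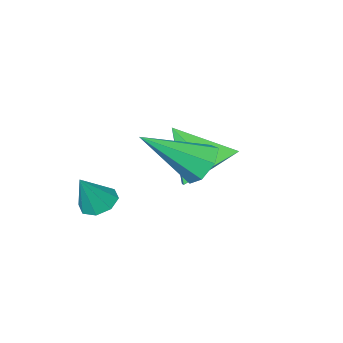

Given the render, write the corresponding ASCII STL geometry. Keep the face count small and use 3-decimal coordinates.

solid 
facet normal -0.486 -0.061 -0.872
outer loop
vertex 1.0 -2.378 -0.568
vertex 0.578 -1.988 -0.36
vertex 1.107 -1.933 -0.659
endloop
endfacet
facet normal 0.969 -0.243 -0.049
outer loop
vertex 1.0 -2.378 -0.568
vertex 1.107 -1.933 -0.659
vertex 1.182 -1.912 0.72
endloop
endfacet
facet normal -0.486 -0.063 -0.872
outer loop
vertex 1.107 -1.933 -0.659
vertex 0.578 -1.988 -0.36
vertex 0.905 -1.52 -0.576
endloop
endfacet
facet normal 0.892 0.448 -0.055
outer loop
vertex 1.107 -1.933 -0.659
vertex 0.905 -1.52 -0.576
vertex 1.182 -1.912 0.72
endloop
endfacet
facet normal -0.486 -0.062 -0.872
outer loop
vertex 0.905 -1.52 -0.576
vertex 0.578 -1.988 -0.36
vertex 0.511 -1.382 -0.366
endloop
endfacet
facet normal 0.410 0.894 0.183
outer loop
vertex 0.905 -1.52 -0.576
vertex 0.511 -1.382 -0.366
vertex 1.182 -1.912 0.72
endloop
endfacet
facet normal -0.486 -0.062 -0.872
outer loop
vertex 0.511 -1.382 -0.366
vertex 0.578 -1.988 -0.36
vertex 0.157 -1.599 -0.153
endloop
endfacet
facet normal -0.193 0.829 0.524
outer loop
vertex 0.511 -1.382 -0.366
vertex 0.157 -1.599 -0.153
vertex 1.182 -1.912 0.72
endloop
endfacet
facet normal -0.487 -0.063 -0.871
outer loop
vertex 0.157 -1.599 -0.153
vertex 0.578 -1.988 -0.36
vertex 0.05 -2.044 -0.061
endloop
endfacet
facet normal -0.566 0.295 0.770
outer loop
vertex 0.157 -1.599 -0.153
vertex 0.05 -2.044 -0.061
vertex 1.182 -1.912 0.72
endloop
endfacet
facet normal -0.487 -0.061 -0.871
outer loop
vertex 0.05 -2.044 -0.061
vertex 0.578 -1.988 -0.36
vertex 0.252 -2.456 -0.145
endloop
endfacet
facet normal -0.489 -0.398 0.776
outer loop
vertex 0.05 -2.044 -0.061
vertex 0.252 -2.456 -0.145
vertex 1.182 -1.912 0.72
endloop
endfacet
facet normal -0.487 -0.061 -0.871
outer loop
vertex 0.252 -2.456 -0.145
vertex 0.578 -1.988 -0.36
vertex 0.645 -2.595 -0.355
endloop
endfacet
facet normal -0.009 -0.842 0.540
outer loop
vertex 0.252 -2.456 -0.145
vertex 0.645 -2.595 -0.355
vertex 1.182 -1.912 0.72
endloop
endfacet
facet normal -0.486 -0.061 -0.872
outer loop
vertex 0.645 -2.595 -0.355
vertex 0.578 -1.988 -0.36
vertex 1.0 -2.378 -0.568
endloop
endfacet
facet normal 0.595 -0.779 0.198
outer loop
vertex 0.645 -2.595 -0.355
vertex 1.0 -2.378 -0.568
vertex 1.182 -1.912 0.72
endloop
endfacet
facet normal -0.342 0.615 -0.711
outer loop
vertex -1.014 -0.081 0.804
vertex -2.026 -0.388 1.025
vertex -1.592 0.453 1.544
endloop
endfacet
facet normal 0.842 0.248 0.479
outer loop
vertex -1.014 -0.081 0.804
vertex -1.592 0.453 1.544
vertex -1.434 -1.452 2.255
endloop
endfacet
facet normal -0.342 0.615 -0.710
outer loop
vertex -1.592 0.453 1.544
vertex -2.026 -0.388 1.025
vertex -2.603 0.146 1.765
endloop
endfacet
facet normal 0.095 0.355 0.930
outer loop
vertex -1.592 0.453 1.544
vertex -2.603 0.146 1.765
vertex -1.434 -1.452 2.255
endloop
endfacet
facet normal -0.343 0.615 -0.711
outer loop
vertex -2.603 0.146 1.765
vertex -2.026 -0.388 1.025
vertex -3.037 -0.696 1.246
endloop
endfacet
facet normal -0.585 -0.185 0.790
outer loop
vertex -2.603 0.146 1.765
vertex -3.037 -0.696 1.246
vertex -1.434 -1.452 2.255
endloop
endfacet
facet normal -0.343 0.615 -0.711
outer loop
vertex -3.037 -0.696 1.246
vertex -2.026 -0.388 1.025
vertex -2.46 -1.23 0.506
endloop
endfacet
facet normal -0.517 -0.833 0.198
outer loop
vertex -3.037 -0.696 1.246
vertex -2.46 -1.23 0.506
vertex -1.434 -1.452 2.255
endloop
endfacet
facet normal -0.342 0.614 -0.711
outer loop
vertex -2.46 -1.23 0.506
vertex -2.026 -0.388 1.025
vertex -1.448 -0.923 0.285
endloop
endfacet
facet normal 0.230 -0.940 -0.254
outer loop
vertex -2.46 -1.23 0.506
vertex -1.448 -0.923 0.285
vertex -1.434 -1.452 2.255
endloop
endfacet
facet normal -0.342 0.614 -0.711
outer loop
vertex -1.448 -0.923 0.285
vertex -2.026 -0.388 1.025
vertex -1.014 -0.081 0.804
endloop
endfacet
facet normal 0.910 -0.399 -0.114
outer loop
vertex -1.448 -0.923 0.285
vertex -1.014 -0.081 0.804
vertex -1.434 -1.452 2.255
endloop
endfacet
facet normal -0.762 0.327 -0.560
outer loop
vertex -0.348 1.362 1.768
vertex -0.797 1.266 2.323
vertex -0.417 1.853 2.149
endloop
endfacet
facet normal 0.844 0.398 -0.360
outer loop
vertex -0.348 1.362 1.768
vertex -0.417 1.853 2.149
vertex 0.717 0.614 3.437
endloop
endfacet
facet normal -0.762 0.327 -0.559
outer loop
vertex -0.417 1.853 2.149
vertex -0.797 1.266 2.323
vertex -0.772 1.902 2.661
endloop
endfacet
facet normal 0.533 0.793 0.294
outer loop
vertex -0.417 1.853 2.149
vertex -0.772 1.902 2.661
vertex 0.717 0.614 3.437
endloop
endfacet
facet normal -0.761 0.327 -0.560
outer loop
vertex -0.772 1.902 2.661
vertex -0.797 1.266 2.323
vertex -1.146 1.472 2.918
endloop
endfacet
facet normal -0.002 0.514 0.858
outer loop
vertex -0.772 1.902 2.661
vertex -1.146 1.472 2.918
vertex 0.717 0.614 3.437
endloop
endfacet
facet normal -0.761 0.328 -0.560
outer loop
vertex -1.146 1.472 2.918
vertex -0.797 1.266 2.323
vertex -1.257 0.888 2.727
endloop
endfacet
facet normal -0.357 -0.228 0.906
outer loop
vertex -1.146 1.472 2.918
vertex -1.257 0.888 2.727
vertex 0.717 0.614 3.437
endloop
endfacet
facet normal -0.761 0.328 -0.560
outer loop
vertex -1.257 0.888 2.727
vertex -0.797 1.266 2.323
vertex -1.022 0.589 2.232
endloop
endfacet
facet normal -0.266 -0.876 0.403
outer loop
vertex -1.257 0.888 2.727
vertex -1.022 0.589 2.232
vertex 0.717 0.614 3.437
endloop
endfacet
facet normal -0.761 0.328 -0.560
outer loop
vertex -1.022 0.589 2.232
vertex -0.797 1.266 2.323
vertex -0.617 0.8 1.805
endloop
endfacet
facet normal 0.202 -0.941 -0.273
outer loop
vertex -1.022 0.589 2.232
vertex -0.617 0.8 1.805
vertex 0.717 0.614 3.437
endloop
endfacet
facet normal -0.761 0.328 -0.559
outer loop
vertex -0.617 0.8 1.805
vertex -0.797 1.266 2.323
vertex -0.348 1.362 1.768
endloop
endfacet
facet normal 0.697 -0.374 -0.612
outer loop
vertex -0.617 0.8 1.805
vertex -0.348 1.362 1.768
vertex 0.717 0.614 3.437
endloop
endfacet

endsolid


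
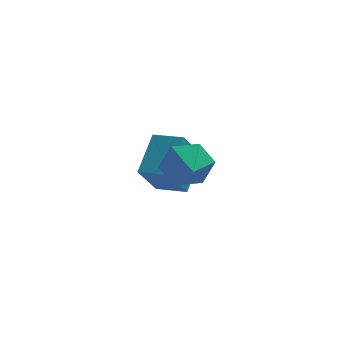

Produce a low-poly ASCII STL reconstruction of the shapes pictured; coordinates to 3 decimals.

solid 
facet normal -0.348 -0.471 0.810
outer loop
vertex -0.804 0.659 -0.086
vertex -2.022 1.202 -0.294
vertex -1.309 -0.903 -1.211
endloop
endfacet
facet normal 0.902 -0.402 0.154
outer loop
vertex -0.658 -0.022 -2.726
vertex -0.804 0.659 -0.086
vertex -1.309 -0.903 -1.211
endloop
endfacet
facet normal -0.348 -0.471 0.811
outer loop
vertex -1.309 -0.903 -1.211
vertex -2.022 1.202 -0.294
vertex -2.527 -0.36 -1.418
endloop
endfacet
facet normal -0.254 -0.785 -0.565
outer loop
vertex -2.527 -0.36 -1.418
vertex -0.658 -0.022 -2.726
vertex -1.309 -0.903 -1.211
endloop
endfacet
facet normal 0.253 0.785 0.565
outer loop
vertex -0.804 0.659 -0.086
vertex -1.371 2.083 -1.809
vertex -2.022 1.202 -0.294
endloop
endfacet
facet normal 0.902 -0.402 0.154
outer loop
vertex -0.153 1.54 -1.602
vertex -0.804 0.659 -0.086
vertex -0.658 -0.022 -2.726
endloop
endfacet
facet normal 0.254 0.785 0.565
outer loop
vertex -0.153 1.54 -1.602
vertex -1.371 2.083 -1.809
vertex -0.804 0.659 -0.086
endloop
endfacet
facet normal -0.902 0.402 -0.154
outer loop
vertex -2.022 1.202 -0.294
vertex -1.371 2.083 -1.809
vertex -2.527 -0.36 -1.418
endloop
endfacet
facet normal -0.254 -0.785 -0.565
outer loop
vertex -1.876 0.521 -2.934
vertex -0.658 -0.022 -2.726
vertex -2.527 -0.36 -1.418
endloop
endfacet
facet normal -0.902 0.402 -0.154
outer loop
vertex -2.527 -0.36 -1.418
vertex -1.371 2.083 -1.809
vertex -1.876 0.521 -2.934
endloop
endfacet
facet normal 0.348 0.471 -0.811
outer loop
vertex -1.876 0.521 -2.934
vertex -0.153 1.54 -1.602
vertex -0.658 -0.022 -2.726
endloop
endfacet
facet normal 0.348 0.471 -0.810
outer loop
vertex -1.371 2.083 -1.809
vertex -0.153 1.54 -1.602
vertex -1.876 0.521 -2.934
endloop
endfacet
facet normal -0.206 0.932 -0.298
outer loop
vertex -0.008 -3.164 -0.098
vertex -0.589 -3.017 0.764
vertex 0.436 -2.787 0.775
endloop
endfacet
facet normal 0.835 -0.511 -0.204
outer loop
vertex -0.008 -3.164 -0.098
vertex 0.436 -2.787 0.775
vertex -0.331 -4.183 1.136
endloop
endfacet
facet normal -0.206 0.932 -0.297
outer loop
vertex 0.436 -2.787 0.775
vertex -0.589 -3.017 0.764
vertex -0.145 -2.64 1.638
endloop
endfacet
facet normal 0.774 -0.278 0.569
outer loop
vertex 0.436 -2.787 0.775
vertex -0.145 -2.64 1.638
vertex -0.331 -4.183 1.136
endloop
endfacet
facet normal -0.206 0.932 -0.297
outer loop
vertex -0.145 -2.64 1.638
vertex -0.589 -3.017 0.764
vertex -1.169 -2.87 1.627
endloop
endfacet
facet normal 0.061 -0.315 0.947
outer loop
vertex -0.145 -2.64 1.638
vertex -1.169 -2.87 1.627
vertex -0.331 -4.183 1.136
endloop
endfacet
facet normal -0.206 0.932 -0.297
outer loop
vertex -1.169 -2.87 1.627
vertex -0.589 -3.017 0.764
vertex -1.613 -3.247 0.753
endloop
endfacet
facet normal -0.593 -0.585 0.553
outer loop
vertex -1.169 -2.87 1.627
vertex -1.613 -3.247 0.753
vertex -0.331 -4.183 1.136
endloop
endfacet
facet normal -0.206 0.932 -0.297
outer loop
vertex -1.613 -3.247 0.753
vertex -0.589 -3.017 0.764
vertex -1.033 -3.394 -0.11
endloop
endfacet
facet normal -0.532 -0.818 -0.218
outer loop
vertex -1.613 -3.247 0.753
vertex -1.033 -3.394 -0.11
vertex -0.331 -4.183 1.136
endloop
endfacet
facet normal -0.206 0.932 -0.298
outer loop
vertex -1.033 -3.394 -0.11
vertex -0.589 -3.017 0.764
vertex -0.008 -3.164 -0.098
endloop
endfacet
facet normal 0.182 -0.781 -0.597
outer loop
vertex -1.033 -3.394 -0.11
vertex -0.008 -3.164 -0.098
vertex -0.331 -4.183 1.136
endloop
endfacet

endsolid


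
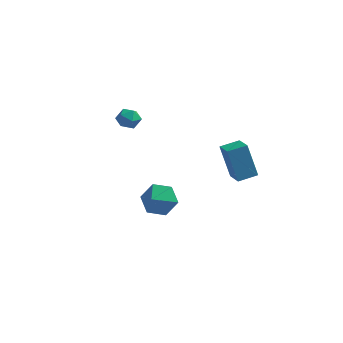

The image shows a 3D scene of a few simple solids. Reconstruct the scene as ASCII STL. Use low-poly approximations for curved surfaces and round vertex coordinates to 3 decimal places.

solid 
facet normal -0.068 0.973 -0.220
outer loop
vertex -3.225 2.808 0.211
vertex -3.876 2.829 0.506
vertex -3.299 2.96 0.906
endloop
endfacet
facet normal 0.611 0.784 -0.106
outer loop
vertex -3.225 2.808 0.211
vertex -3.299 2.96 0.906
vertex -2.776 2.523 0.689
endloop
endfacet
facet normal 0.777 0.267 -0.570
outer loop
vertex -3.225 2.808 0.211
vertex -2.776 2.523 0.689
vertex -3.03 2.122 0.155
endloop
endfacet
facet normal 0.201 0.136 -0.970
outer loop
vertex -3.225 2.808 0.211
vertex -3.03 2.122 0.155
vertex -3.71 2.312 0.041
endloop
endfacet
facet normal -0.323 0.574 -0.753
outer loop
vertex -3.225 2.808 0.211
vertex -3.71 2.312 0.041
vertex -3.876 2.829 0.506
endloop
endfacet
facet normal 0.658 0.513 0.552
outer loop
vertex -2.776 2.523 0.689
vertex -3.299 2.96 0.906
vertex -3.15 2.368 1.279
endloop
endfacet
facet normal -0.441 0.819 0.368
outer loop
vertex -3.299 2.96 0.906
vertex -3.876 2.829 0.506
vertex -3.83 2.558 1.165
endloop
endfacet
facet normal -0.852 0.172 -0.495
outer loop
vertex -3.876 2.829 0.506
vertex -3.71 2.312 0.041
vertex -4.084 2.157 0.631
endloop
endfacet
facet normal -0.008 -0.534 -0.845
outer loop
vertex -3.71 2.312 0.041
vertex -3.03 2.122 0.155
vertex -3.561 1.72 0.414
endloop
endfacet
facet normal 0.925 -0.323 -0.198
outer loop
vertex -3.03 2.122 0.155
vertex -2.776 2.523 0.689
vertex -2.984 1.851 0.814
endloop
endfacet
facet normal -0.201 -0.136 0.970
outer loop
vertex -3.635 1.872 1.109
vertex -3.15 2.368 1.279
vertex -3.83 2.558 1.165
endloop
endfacet
facet normal -0.777 -0.267 0.570
outer loop
vertex -3.635 1.872 1.109
vertex -3.83 2.558 1.165
vertex -4.084 2.157 0.631
endloop
endfacet
facet normal -0.611 -0.784 0.106
outer loop
vertex -3.635 1.872 1.109
vertex -4.084 2.157 0.631
vertex -3.561 1.72 0.414
endloop
endfacet
facet normal 0.068 -0.973 0.220
outer loop
vertex -3.635 1.872 1.109
vertex -3.561 1.72 0.414
vertex -2.984 1.851 0.814
endloop
endfacet
facet normal 0.323 -0.574 0.753
outer loop
vertex -3.635 1.872 1.109
vertex -2.984 1.851 0.814
vertex -3.15 2.368 1.279
endloop
endfacet
facet normal 0.008 0.534 0.845
outer loop
vertex -3.83 2.558 1.165
vertex -3.15 2.368 1.279
vertex -3.299 2.96 0.906
endloop
endfacet
facet normal -0.925 0.323 0.198
outer loop
vertex -4.084 2.157 0.631
vertex -3.83 2.558 1.165
vertex -3.876 2.829 0.506
endloop
endfacet
facet normal -0.658 -0.513 -0.552
outer loop
vertex -3.561 1.72 0.414
vertex -4.084 2.157 0.631
vertex -3.71 2.312 0.041
endloop
endfacet
facet normal 0.441 -0.819 -0.368
outer loop
vertex -2.984 1.851 0.814
vertex -3.561 1.72 0.414
vertex -3.03 2.122 0.155
endloop
endfacet
facet normal 0.852 -0.172 0.495
outer loop
vertex -3.15 2.368 1.279
vertex -2.984 1.851 0.814
vertex -2.776 2.523 0.689
endloop
endfacet
facet normal -0.676 -0.708 -0.205
outer loop
vertex 2.823 0.388 0.8
vertex 2.085 1.158 0.573
vertex 3.412 0.384 -1.132
endloop
endfacet
facet normal 0.677 -0.706 0.208
outer loop
vertex 4.135 1.142 -0.913
vertex 2.823 0.388 0.8
vertex 3.412 0.384 -1.132
endloop
endfacet
facet normal -0.676 -0.708 -0.205
outer loop
vertex 3.412 0.384 -1.132
vertex 2.085 1.158 0.573
vertex 2.674 1.154 -1.359
endloop
endfacet
facet normal 0.292 -0.002 -0.956
outer loop
vertex 2.674 1.154 -1.359
vertex 4.135 1.142 -0.913
vertex 3.412 0.384 -1.132
endloop
endfacet
facet normal -0.292 0.002 0.956
outer loop
vertex 2.823 0.388 0.8
vertex 2.808 1.916 0.792
vertex 2.085 1.158 0.573
endloop
endfacet
facet normal 0.677 -0.706 0.208
outer loop
vertex 3.546 1.146 1.019
vertex 2.823 0.388 0.8
vertex 4.135 1.142 -0.913
endloop
endfacet
facet normal -0.292 0.002 0.956
outer loop
vertex 3.546 1.146 1.019
vertex 2.808 1.916 0.792
vertex 2.823 0.388 0.8
endloop
endfacet
facet normal -0.677 0.706 -0.208
outer loop
vertex 2.085 1.158 0.573
vertex 2.808 1.916 0.792
vertex 2.674 1.154 -1.359
endloop
endfacet
facet normal 0.292 -0.002 -0.956
outer loop
vertex 3.397 1.912 -1.14
vertex 4.135 1.142 -0.913
vertex 2.674 1.154 -1.359
endloop
endfacet
facet normal -0.677 0.706 -0.208
outer loop
vertex 2.674 1.154 -1.359
vertex 2.808 1.916 0.792
vertex 3.397 1.912 -1.14
endloop
endfacet
facet normal 0.676 0.708 0.205
outer loop
vertex 3.397 1.912 -1.14
vertex 3.546 1.146 1.019
vertex 4.135 1.142 -0.913
endloop
endfacet
facet normal 0.676 0.708 0.205
outer loop
vertex 2.808 1.916 0.792
vertex 3.546 1.146 1.019
vertex 3.397 1.912 -1.14
endloop
endfacet
facet normal -0.016 0.863 -0.505
outer loop
vertex 0.359 -1.303 -3.382
vertex -0.188 -0.887 -2.655
vertex 0.81 -0.846 -2.616
endloop
endfacet
facet normal 0.698 -0.716 0.016
outer loop
vertex 0.359 -1.303 -3.382
vertex 0.81 -0.846 -2.616
vertex -0.172 -1.793 -2.125
endloop
endfacet
facet normal -0.016 0.863 -0.505
outer loop
vertex 0.81 -0.846 -2.616
vertex -0.188 -0.887 -2.655
vertex 0.263 -0.43 -1.889
endloop
endfacet
facet normal 0.656 -0.327 0.681
outer loop
vertex 0.81 -0.846 -2.616
vertex 0.263 -0.43 -1.889
vertex -0.172 -1.793 -2.125
endloop
endfacet
facet normal -0.015 0.863 -0.506
outer loop
vertex 0.263 -0.43 -1.889
vertex -0.188 -0.887 -2.655
vertex -0.735 -0.471 -1.929
endloop
endfacet
facet normal -0.033 -0.160 0.987
outer loop
vertex 0.263 -0.43 -1.889
vertex -0.735 -0.471 -1.929
vertex -0.172 -1.793 -2.125
endloop
endfacet
facet normal -0.016 0.862 -0.506
outer loop
vertex -0.735 -0.471 -1.929
vertex -0.188 -0.887 -2.655
vertex -1.187 -0.929 -2.695
endloop
endfacet
facet normal -0.678 -0.382 0.628
outer loop
vertex -0.735 -0.471 -1.929
vertex -1.187 -0.929 -2.695
vertex -0.172 -1.793 -2.125
endloop
endfacet
facet normal -0.016 0.863 -0.506
outer loop
vertex -1.187 -0.929 -2.695
vertex -0.188 -0.887 -2.655
vertex -0.639 -1.345 -3.422
endloop
endfacet
facet normal -0.635 -0.771 -0.038
outer loop
vertex -1.187 -0.929 -2.695
vertex -0.639 -1.345 -3.422
vertex -0.172 -1.793 -2.125
endloop
endfacet
facet normal -0.016 0.863 -0.506
outer loop
vertex -0.639 -1.345 -3.422
vertex -0.188 -0.887 -2.655
vertex 0.359 -1.303 -3.382
endloop
endfacet
facet normal 0.053 -0.938 -0.343
outer loop
vertex -0.639 -1.345 -3.422
vertex 0.359 -1.303 -3.382
vertex -0.172 -1.793 -2.125
endloop
endfacet

endsolid


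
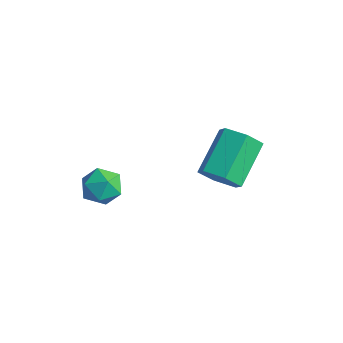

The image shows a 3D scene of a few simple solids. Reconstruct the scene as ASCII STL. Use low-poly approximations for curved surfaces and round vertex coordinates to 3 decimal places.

solid 
facet normal 0.301 -0.777 -0.553
outer loop
vertex 4.614 0.029 -2.501
vertex 3.739 -0.314 -2.496
vertex 4.01 0.276 -3.177
endloop
endfacet
facet normal 0.704 0.572 -0.420
outer loop
vertex 4.614 0.029 -2.501
vertex 4.01 0.276 -3.177
vertex 3.976 1.676 -1.329
endloop
endfacet
facet normal 0.704 0.572 -0.421
outer loop
vertex 3.976 1.676 -1.329
vertex 4.01 0.276 -3.177
vertex 3.371 1.923 -2.005
endloop
endfacet
facet normal -0.301 0.777 0.553
outer loop
vertex 3.976 1.676 -1.329
vertex 3.371 1.923 -2.005
vertex 3.101 1.334 -1.324
endloop
endfacet
facet normal 0.301 -0.777 -0.553
outer loop
vertex 4.01 0.276 -3.177
vertex 3.739 -0.314 -2.496
vertex 3.134 -0.067 -3.172
endloop
endfacet
facet normal -0.206 0.513 -0.833
outer loop
vertex 4.01 0.276 -3.177
vertex 3.134 -0.067 -3.172
vertex 3.371 1.923 -2.005
endloop
endfacet
facet normal -0.206 0.513 -0.833
outer loop
vertex 3.371 1.923 -2.005
vertex 3.134 -0.067 -3.172
vertex 2.496 1.58 -2.0
endloop
endfacet
facet normal -0.301 0.777 0.553
outer loop
vertex 3.371 1.923 -2.005
vertex 2.496 1.58 -2.0
vertex 3.101 1.334 -1.324
endloop
endfacet
facet normal 0.301 -0.777 -0.553
outer loop
vertex 3.134 -0.067 -3.172
vertex 3.739 -0.314 -2.496
vertex 2.864 -0.656 -2.491
endloop
endfacet
facet normal -0.909 -0.059 -0.412
outer loop
vertex 3.134 -0.067 -3.172
vertex 2.864 -0.656 -2.491
vertex 2.496 1.58 -2.0
endloop
endfacet
facet normal -0.909 -0.059 -0.412
outer loop
vertex 2.496 1.58 -2.0
vertex 2.864 -0.656 -2.491
vertex 2.226 0.991 -1.319
endloop
endfacet
facet normal -0.301 0.777 0.553
outer loop
vertex 2.496 1.58 -2.0
vertex 2.226 0.991 -1.319
vertex 3.101 1.334 -1.324
endloop
endfacet
facet normal 0.301 -0.777 -0.553
outer loop
vertex 2.864 -0.656 -2.491
vertex 3.739 -0.314 -2.496
vertex 3.469 -0.903 -1.815
endloop
endfacet
facet normal -0.704 -0.572 0.421
outer loop
vertex 2.864 -0.656 -2.491
vertex 3.469 -0.903 -1.815
vertex 2.226 0.991 -1.319
endloop
endfacet
facet normal -0.704 -0.572 0.420
outer loop
vertex 2.226 0.991 -1.319
vertex 3.469 -0.903 -1.815
vertex 2.83 0.744 -0.643
endloop
endfacet
facet normal -0.301 0.777 0.553
outer loop
vertex 2.226 0.991 -1.319
vertex 2.83 0.744 -0.643
vertex 3.101 1.334 -1.324
endloop
endfacet
facet normal 0.301 -0.777 -0.553
outer loop
vertex 3.469 -0.903 -1.815
vertex 3.739 -0.314 -2.496
vertex 4.344 -0.56 -1.82
endloop
endfacet
facet normal 0.206 -0.513 0.833
outer loop
vertex 3.469 -0.903 -1.815
vertex 4.344 -0.56 -1.82
vertex 2.83 0.744 -0.643
endloop
endfacet
facet normal 0.206 -0.513 0.833
outer loop
vertex 2.83 0.744 -0.643
vertex 4.344 -0.56 -1.82
vertex 3.706 1.087 -0.648
endloop
endfacet
facet normal -0.301 0.777 0.553
outer loop
vertex 2.83 0.744 -0.643
vertex 3.706 1.087 -0.648
vertex 3.101 1.334 -1.324
endloop
endfacet
facet normal 0.301 -0.777 -0.553
outer loop
vertex 4.344 -0.56 -1.82
vertex 3.739 -0.314 -2.496
vertex 4.614 0.029 -2.501
endloop
endfacet
facet normal 0.909 0.059 0.412
outer loop
vertex 4.344 -0.56 -1.82
vertex 4.614 0.029 -2.501
vertex 3.706 1.087 -0.648
endloop
endfacet
facet normal 0.909 0.059 0.412
outer loop
vertex 3.706 1.087 -0.648
vertex 4.614 0.029 -2.501
vertex 3.976 1.676 -1.329
endloop
endfacet
facet normal -0.301 0.777 0.553
outer loop
vertex 3.706 1.087 -0.648
vertex 3.976 1.676 -1.329
vertex 3.101 1.334 -1.324
endloop
endfacet
facet normal -0.887 0.205 0.413
outer loop
vertex 0.2 -3.091 -2.967
vertex 0.014 -3.985 -2.923
vertex 0.435 -3.57 -2.224
endloop
endfacet
facet normal -0.407 0.704 0.582
outer loop
vertex 0.2 -3.091 -2.967
vertex 0.435 -3.57 -2.224
vertex 1.012 -2.95 -2.57
endloop
endfacet
facet normal -0.160 0.987 -0.023
outer loop
vertex 0.2 -3.091 -2.967
vertex 1.012 -2.95 -2.57
vertex 0.948 -2.982 -3.482
endloop
endfacet
facet normal -0.488 0.663 -0.568
outer loop
vertex 0.2 -3.091 -2.967
vertex 0.948 -2.982 -3.482
vertex 0.332 -3.622 -3.7
endloop
endfacet
facet normal -0.937 0.180 -0.299
outer loop
vertex 0.2 -3.091 -2.967
vertex 0.332 -3.622 -3.7
vertex 0.014 -3.985 -2.923
endloop
endfacet
facet normal 0.138 0.382 0.914
outer loop
vertex 1.012 -2.95 -2.57
vertex 0.435 -3.57 -2.224
vertex 1.328 -3.758 -2.28
endloop
endfacet
facet normal -0.641 -0.426 0.639
outer loop
vertex 0.435 -3.57 -2.224
vertex 0.014 -3.985 -2.923
vertex 0.712 -4.398 -2.498
endloop
endfacet
facet normal -0.721 -0.466 -0.513
outer loop
vertex 0.014 -3.985 -2.923
vertex 0.332 -3.622 -3.7
vertex 0.648 -4.43 -3.41
endloop
endfacet
facet normal 0.007 0.316 -0.949
outer loop
vertex 0.332 -3.622 -3.7
vertex 0.948 -2.982 -3.482
vertex 1.225 -3.81 -3.756
endloop
endfacet
facet normal 0.538 0.840 -0.067
outer loop
vertex 0.948 -2.982 -3.482
vertex 1.012 -2.95 -2.57
vertex 1.646 -3.395 -3.057
endloop
endfacet
facet normal 0.488 -0.663 0.568
outer loop
vertex 1.46 -4.289 -3.013
vertex 1.328 -3.758 -2.28
vertex 0.712 -4.398 -2.498
endloop
endfacet
facet normal 0.160 -0.987 0.023
outer loop
vertex 1.46 -4.289 -3.013
vertex 0.712 -4.398 -2.498
vertex 0.648 -4.43 -3.41
endloop
endfacet
facet normal 0.407 -0.704 -0.582
outer loop
vertex 1.46 -4.289 -3.013
vertex 0.648 -4.43 -3.41
vertex 1.225 -3.81 -3.756
endloop
endfacet
facet normal 0.887 -0.205 -0.413
outer loop
vertex 1.46 -4.289 -3.013
vertex 1.225 -3.81 -3.756
vertex 1.646 -3.395 -3.057
endloop
endfacet
facet normal 0.937 -0.180 0.299
outer loop
vertex 1.46 -4.289 -3.013
vertex 1.646 -3.395 -3.057
vertex 1.328 -3.758 -2.28
endloop
endfacet
facet normal -0.007 -0.316 0.949
outer loop
vertex 0.712 -4.398 -2.498
vertex 1.328 -3.758 -2.28
vertex 0.435 -3.57 -2.224
endloop
endfacet
facet normal -0.538 -0.840 0.067
outer loop
vertex 0.648 -4.43 -3.41
vertex 0.712 -4.398 -2.498
vertex 0.014 -3.985 -2.923
endloop
endfacet
facet normal -0.138 -0.382 -0.914
outer loop
vertex 1.225 -3.81 -3.756
vertex 0.648 -4.43 -3.41
vertex 0.332 -3.622 -3.7
endloop
endfacet
facet normal 0.641 0.426 -0.639
outer loop
vertex 1.646 -3.395 -3.057
vertex 1.225 -3.81 -3.756
vertex 0.948 -2.982 -3.482
endloop
endfacet
facet normal 0.721 0.466 0.513
outer loop
vertex 1.328 -3.758 -2.28
vertex 1.646 -3.395 -3.057
vertex 1.012 -2.95 -2.57
endloop
endfacet

endsolid


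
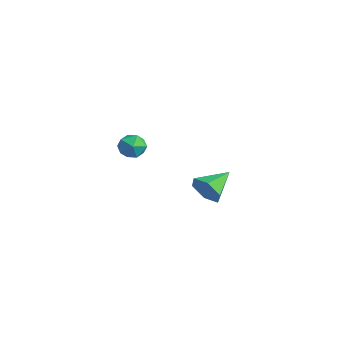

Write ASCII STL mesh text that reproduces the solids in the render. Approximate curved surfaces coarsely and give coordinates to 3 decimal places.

solid 
facet normal -0.390 0.552 0.737
outer loop
vertex -3.059 -2.267 -1.585
vertex -3.531 -2.983 -1.299
vertex -2.701 -2.829 -0.975
endloop
endfacet
facet normal 0.263 0.782 0.566
outer loop
vertex -3.059 -2.267 -1.585
vertex -2.701 -2.829 -0.975
vertex -2.191 -2.512 -1.65
endloop
endfacet
facet normal 0.261 0.957 -0.125
outer loop
vertex -3.059 -2.267 -1.585
vertex -2.191 -2.512 -1.65
vertex -2.706 -2.469 -2.393
endloop
endfacet
facet normal -0.395 0.836 -0.381
outer loop
vertex -3.059 -2.267 -1.585
vertex -2.706 -2.469 -2.393
vertex -3.534 -2.761 -2.176
endloop
endfacet
facet normal -0.797 0.585 0.151
outer loop
vertex -3.059 -2.267 -1.585
vertex -3.534 -2.761 -2.176
vertex -3.531 -2.983 -1.299
endloop
endfacet
facet normal 0.717 0.239 0.654
outer loop
vertex -2.191 -2.512 -1.65
vertex -2.701 -2.829 -0.975
vertex -2.126 -3.379 -1.404
endloop
endfacet
facet normal -0.339 -0.133 0.931
outer loop
vertex -2.701 -2.829 -0.975
vertex -3.531 -2.983 -1.299
vertex -2.954 -3.671 -1.187
endloop
endfacet
facet normal -0.997 -0.079 -0.017
outer loop
vertex -3.531 -2.983 -1.299
vertex -3.534 -2.761 -2.176
vertex -3.469 -3.628 -1.93
endloop
endfacet
facet normal -0.345 0.325 -0.880
outer loop
vertex -3.534 -2.761 -2.176
vertex -2.706 -2.469 -2.393
vertex -2.959 -3.311 -2.605
endloop
endfacet
facet normal 0.714 0.523 -0.465
outer loop
vertex -2.706 -2.469 -2.393
vertex -2.191 -2.512 -1.65
vertex -2.129 -3.157 -2.281
endloop
endfacet
facet normal 0.395 -0.836 0.381
outer loop
vertex -2.601 -3.873 -1.995
vertex -2.126 -3.379 -1.404
vertex -2.954 -3.671 -1.187
endloop
endfacet
facet normal -0.261 -0.957 0.125
outer loop
vertex -2.601 -3.873 -1.995
vertex -2.954 -3.671 -1.187
vertex -3.469 -3.628 -1.93
endloop
endfacet
facet normal -0.263 -0.782 -0.566
outer loop
vertex -2.601 -3.873 -1.995
vertex -3.469 -3.628 -1.93
vertex -2.959 -3.311 -2.605
endloop
endfacet
facet normal 0.390 -0.552 -0.737
outer loop
vertex -2.601 -3.873 -1.995
vertex -2.959 -3.311 -2.605
vertex -2.129 -3.157 -2.281
endloop
endfacet
facet normal 0.797 -0.585 -0.151
outer loop
vertex -2.601 -3.873 -1.995
vertex -2.129 -3.157 -2.281
vertex -2.126 -3.379 -1.404
endloop
endfacet
facet normal 0.345 -0.325 0.880
outer loop
vertex -2.954 -3.671 -1.187
vertex -2.126 -3.379 -1.404
vertex -2.701 -2.829 -0.975
endloop
endfacet
facet normal -0.714 -0.523 0.465
outer loop
vertex -3.469 -3.628 -1.93
vertex -2.954 -3.671 -1.187
vertex -3.531 -2.983 -1.299
endloop
endfacet
facet normal -0.717 -0.239 -0.654
outer loop
vertex -2.959 -3.311 -2.605
vertex -3.469 -3.628 -1.93
vertex -3.534 -2.761 -2.176
endloop
endfacet
facet normal 0.339 0.133 -0.931
outer loop
vertex -2.129 -3.157 -2.281
vertex -2.959 -3.311 -2.605
vertex -2.706 -2.469 -2.393
endloop
endfacet
facet normal 0.997 0.079 0.017
outer loop
vertex -2.126 -3.379 -1.404
vertex -2.129 -3.157 -2.281
vertex -2.191 -2.512 -1.65
endloop
endfacet
facet normal 0.274 -0.895 -0.352
outer loop
vertex 4.543 -2.035 -2.51
vertex 4.088 -2.47 -1.759
vertex 3.6 -2.292 -2.59
endloop
endfacet
facet normal -0.134 0.707 -0.695
outer loop
vertex 4.543 -2.035 -2.51
vertex 3.6 -2.292 -2.59
vertex 3.592 -0.85 -1.121
endloop
endfacet
facet normal 0.275 -0.894 -0.353
outer loop
vertex 3.6 -2.292 -2.59
vertex 4.088 -2.47 -1.759
vertex 3.146 -2.728 -1.838
endloop
endfacet
facet normal -0.880 0.337 -0.336
outer loop
vertex 3.6 -2.292 -2.59
vertex 3.146 -2.728 -1.838
vertex 3.592 -0.85 -1.121
endloop
endfacet
facet normal 0.275 -0.895 -0.352
outer loop
vertex 3.146 -2.728 -1.838
vertex 4.088 -2.47 -1.759
vertex 3.634 -2.905 -1.007
endloop
endfacet
facet normal -0.861 0.011 0.508
outer loop
vertex 3.146 -2.728 -1.838
vertex 3.634 -2.905 -1.007
vertex 3.592 -0.85 -1.121
endloop
endfacet
facet normal 0.275 -0.895 -0.352
outer loop
vertex 3.634 -2.905 -1.007
vertex 4.088 -2.47 -1.759
vertex 4.576 -2.647 -0.928
endloop
endfacet
facet normal -0.098 0.053 0.994
outer loop
vertex 3.634 -2.905 -1.007
vertex 4.576 -2.647 -0.928
vertex 3.592 -0.85 -1.121
endloop
endfacet
facet normal 0.275 -0.895 -0.352
outer loop
vertex 4.576 -2.647 -0.928
vertex 4.088 -2.47 -1.759
vertex 5.031 -2.212 -1.679
endloop
endfacet
facet normal 0.646 0.422 0.636
outer loop
vertex 4.576 -2.647 -0.928
vertex 5.031 -2.212 -1.679
vertex 3.592 -0.85 -1.121
endloop
endfacet
facet normal 0.275 -0.895 -0.352
outer loop
vertex 5.031 -2.212 -1.679
vertex 4.088 -2.47 -1.759
vertex 4.543 -2.035 -2.51
endloop
endfacet
facet normal 0.628 0.749 -0.209
outer loop
vertex 5.031 -2.212 -1.679
vertex 4.543 -2.035 -2.51
vertex 3.592 -0.85 -1.121
endloop
endfacet

endsolid
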